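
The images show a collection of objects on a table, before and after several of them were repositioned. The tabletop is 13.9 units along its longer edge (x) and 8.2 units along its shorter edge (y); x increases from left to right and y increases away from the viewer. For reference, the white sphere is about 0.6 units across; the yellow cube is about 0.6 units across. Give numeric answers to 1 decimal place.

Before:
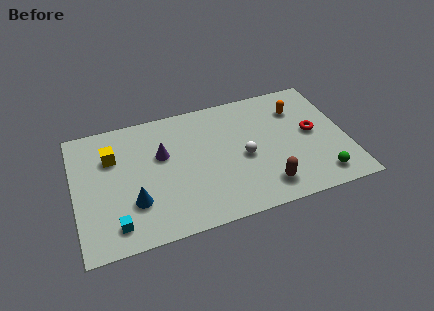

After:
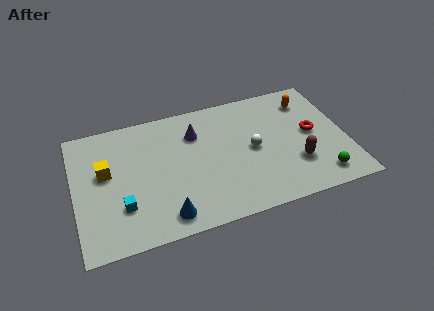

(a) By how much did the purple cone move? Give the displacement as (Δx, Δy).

(1.8, 0.9)

The purple cone started near (4.5, 5.1) and ended near (6.3, 6.0).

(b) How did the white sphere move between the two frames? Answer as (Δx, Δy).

(0.5, 0.4)

From the two frames, the white sphere sits at roughly (8.6, 3.7) before and (9.1, 4.1) after.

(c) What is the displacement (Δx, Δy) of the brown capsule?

(1.7, 1.0)

The brown capsule was at about (9.5, 1.5) and moved to about (11.2, 2.5).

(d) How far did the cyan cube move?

1.1

From (1.9, 1.4) to (2.3, 2.4), the cyan cube covered √(0.4² + 1.0²) ≈ 1.1 units.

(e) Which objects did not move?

the red torus and the green sphere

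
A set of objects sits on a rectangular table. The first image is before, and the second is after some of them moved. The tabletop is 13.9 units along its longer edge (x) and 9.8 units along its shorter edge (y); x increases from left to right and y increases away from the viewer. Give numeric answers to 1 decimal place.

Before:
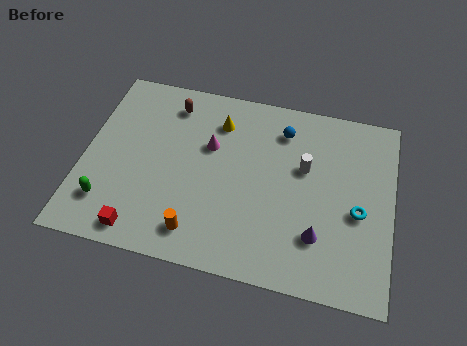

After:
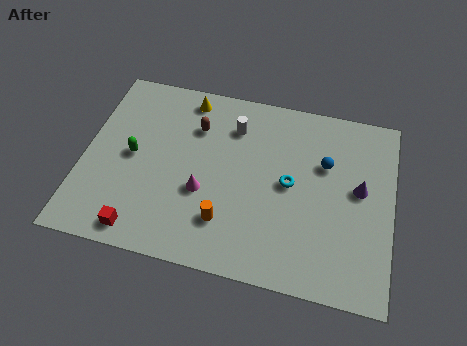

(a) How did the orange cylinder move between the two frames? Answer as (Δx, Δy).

(1.2, 0.8)

The orange cylinder was at about (5.4, 1.6) and moved to about (6.6, 2.4).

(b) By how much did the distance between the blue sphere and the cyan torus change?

-3.0

Before: roughly 5.1 units apart; after: 2.1. That's 3.0 units closer together.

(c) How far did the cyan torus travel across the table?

3.2

The cyan torus moved from about (12.4, 4.2) to (9.3, 5.0), a distance of √(3.1² + 0.8²) ≈ 3.2.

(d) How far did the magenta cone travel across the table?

2.5

The magenta cone moved from about (5.6, 6.2) to (5.5, 3.7), a distance of √(0.1² + 2.5²) ≈ 2.5.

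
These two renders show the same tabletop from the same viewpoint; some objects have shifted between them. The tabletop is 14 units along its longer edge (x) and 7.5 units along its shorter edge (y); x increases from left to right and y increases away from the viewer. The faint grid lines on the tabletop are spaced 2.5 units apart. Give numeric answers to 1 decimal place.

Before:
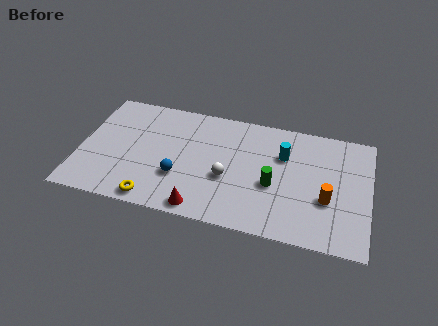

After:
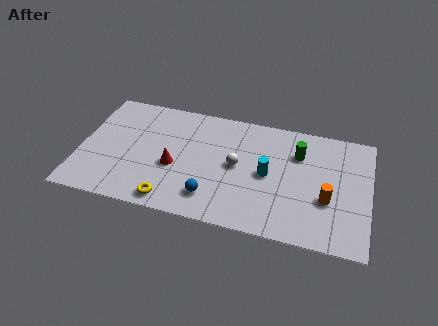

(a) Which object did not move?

the orange cylinder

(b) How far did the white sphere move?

1.0

From (7.2, 3.0) to (7.6, 3.9), the white sphere covered √(0.4² + 0.9²) ≈ 1.0 units.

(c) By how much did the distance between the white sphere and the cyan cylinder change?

-1.8

They were about 3.3 units apart before and 1.5 after — 1.8 units closer together.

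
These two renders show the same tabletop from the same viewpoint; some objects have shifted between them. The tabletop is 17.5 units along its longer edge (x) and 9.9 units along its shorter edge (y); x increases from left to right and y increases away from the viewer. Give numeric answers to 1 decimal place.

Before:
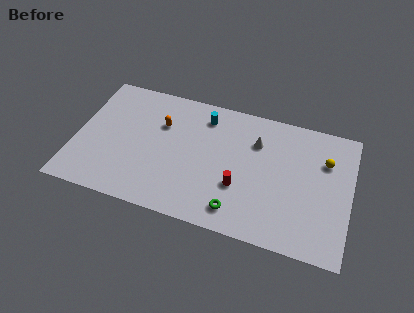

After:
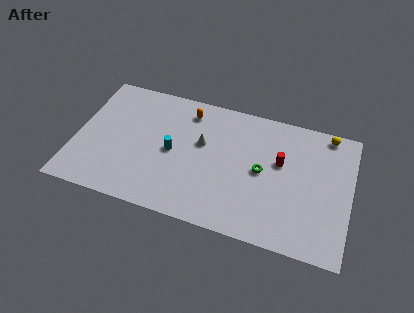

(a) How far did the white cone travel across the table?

3.6

The white cone moved from about (11.4, 7.1) to (8.0, 6.0), a distance of √(3.4² + 1.1²) ≈ 3.6.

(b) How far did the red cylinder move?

3.5

The red cylinder was near (10.6, 3.4) before and (13.0, 6.0) after, so it travelled √(2.4² + 2.6²) ≈ 3.5 units.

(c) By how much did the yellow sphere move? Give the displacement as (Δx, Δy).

(0.0, 2.1)

The yellow sphere was at about (15.8, 6.9) and moved to about (15.8, 9.0).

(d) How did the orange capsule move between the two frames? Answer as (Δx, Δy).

(1.6, 1.5)

The orange capsule started near (5.3, 6.7) and ended near (6.9, 8.2).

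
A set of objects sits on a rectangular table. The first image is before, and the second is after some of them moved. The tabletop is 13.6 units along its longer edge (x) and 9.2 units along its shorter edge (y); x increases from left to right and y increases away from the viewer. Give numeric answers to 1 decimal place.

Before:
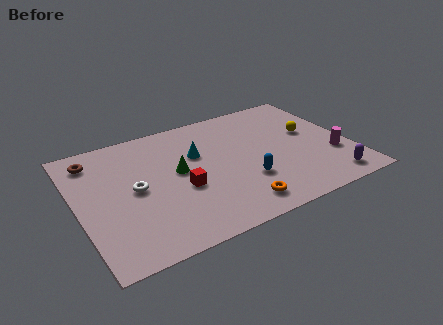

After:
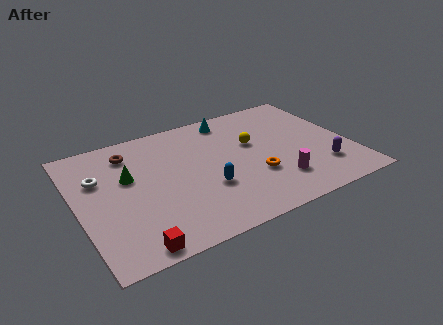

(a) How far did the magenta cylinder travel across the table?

3.1

From (12.6, 3.0) to (9.6, 2.2), the magenta cylinder covered √(3.0² + 0.8²) ≈ 3.1 units.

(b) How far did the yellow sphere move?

2.9

From (11.8, 5.3) to (8.9, 5.6), the yellow sphere covered √(2.9² + 0.3²) ≈ 2.9 units.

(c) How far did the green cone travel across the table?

2.5

The green cone moved from about (5.0, 5.0) to (2.6, 5.6), a distance of √(2.4² + 0.6²) ≈ 2.5.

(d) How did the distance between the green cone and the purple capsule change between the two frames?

+1.8

Before: roughly 8.1 units apart; after: 9.9. That's 1.8 units further apart.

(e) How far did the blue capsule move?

1.9

The blue capsule was near (8.1, 2.9) before and (6.2, 3.2) after, so it travelled √(1.9² + 0.3²) ≈ 1.9 units.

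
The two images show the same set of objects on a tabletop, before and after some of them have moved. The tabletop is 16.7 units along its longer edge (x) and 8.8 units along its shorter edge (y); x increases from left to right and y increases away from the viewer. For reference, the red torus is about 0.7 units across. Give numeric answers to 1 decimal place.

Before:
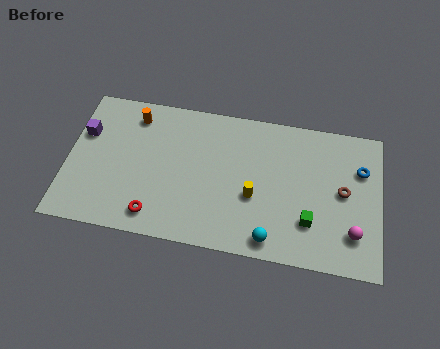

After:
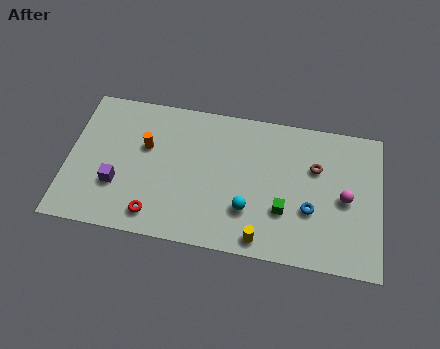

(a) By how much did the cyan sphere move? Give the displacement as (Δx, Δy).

(-1.3, 1.5)

From the two frames, the cyan sphere sits at roughly (11.0, 1.1) before and (9.7, 2.6) after.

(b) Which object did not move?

the red torus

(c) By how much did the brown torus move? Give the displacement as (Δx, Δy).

(-1.5, 1.2)

The brown torus started near (14.7, 4.6) and ended near (13.2, 5.8).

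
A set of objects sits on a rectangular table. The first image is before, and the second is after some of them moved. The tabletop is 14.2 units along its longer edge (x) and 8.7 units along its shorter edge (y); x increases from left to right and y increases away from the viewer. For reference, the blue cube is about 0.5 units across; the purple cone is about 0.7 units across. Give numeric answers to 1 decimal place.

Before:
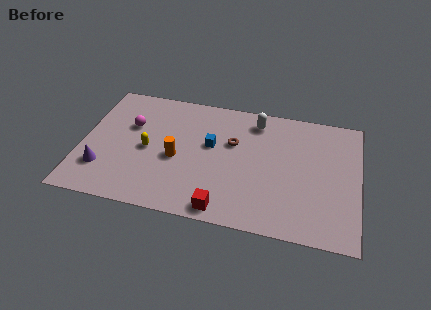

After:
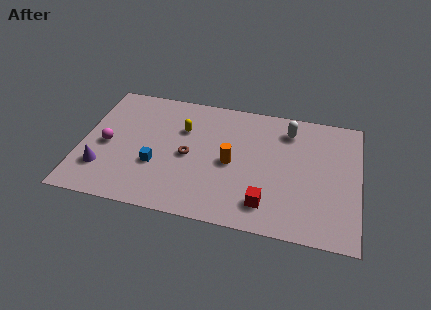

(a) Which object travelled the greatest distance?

the blue cube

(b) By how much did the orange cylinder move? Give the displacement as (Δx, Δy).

(2.8, 0.3)

The orange cylinder started near (4.9, 3.8) and ended near (7.7, 4.1).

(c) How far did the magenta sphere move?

1.9

From (2.4, 5.6) to (1.3, 4.0), the magenta sphere covered √(1.1² + 1.6²) ≈ 1.9 units.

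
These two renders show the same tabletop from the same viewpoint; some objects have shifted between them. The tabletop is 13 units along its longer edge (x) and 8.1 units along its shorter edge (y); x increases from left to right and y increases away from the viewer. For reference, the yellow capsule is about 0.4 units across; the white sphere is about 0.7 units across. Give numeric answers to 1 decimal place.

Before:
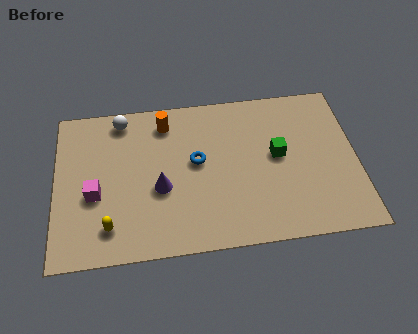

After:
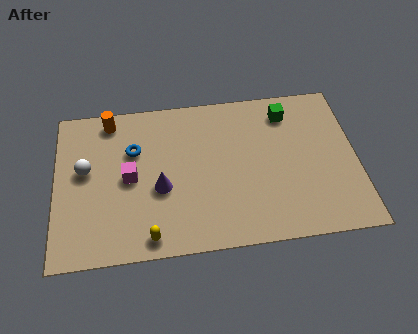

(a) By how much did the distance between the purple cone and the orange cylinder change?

+0.9

The distance was about 3.4 in the first image and 4.3 in the second, so they moved 0.9 units further apart.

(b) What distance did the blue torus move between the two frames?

2.8

From (6.1, 4.5) to (3.4, 5.4), the blue torus covered √(2.7² + 0.9²) ≈ 2.8 units.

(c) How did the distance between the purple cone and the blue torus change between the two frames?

+0.4

They were about 2.0 units apart before and 2.4 after — 0.4 units further apart.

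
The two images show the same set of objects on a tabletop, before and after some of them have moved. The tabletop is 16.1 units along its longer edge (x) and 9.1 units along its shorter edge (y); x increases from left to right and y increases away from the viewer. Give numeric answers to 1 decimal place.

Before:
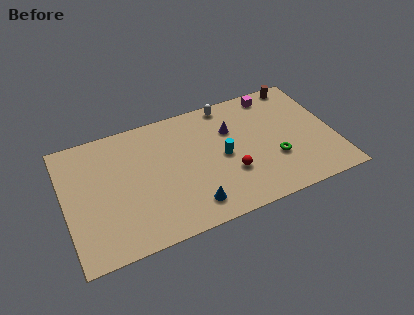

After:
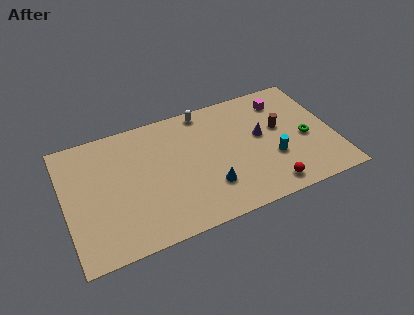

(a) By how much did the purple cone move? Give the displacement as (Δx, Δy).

(1.7, -1.1)

From the two frames, the purple cone sits at roughly (10.1, 6.2) before and (11.8, 5.1) after.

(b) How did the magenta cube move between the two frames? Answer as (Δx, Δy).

(0.5, -0.7)

From the two frames, the magenta cube sits at roughly (12.9, 8.0) before and (13.4, 7.3) after.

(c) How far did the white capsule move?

1.4

The white capsule was near (10.1, 8.2) before and (8.7, 8.2) after, so it travelled √(1.4² + 0.0²) ≈ 1.4 units.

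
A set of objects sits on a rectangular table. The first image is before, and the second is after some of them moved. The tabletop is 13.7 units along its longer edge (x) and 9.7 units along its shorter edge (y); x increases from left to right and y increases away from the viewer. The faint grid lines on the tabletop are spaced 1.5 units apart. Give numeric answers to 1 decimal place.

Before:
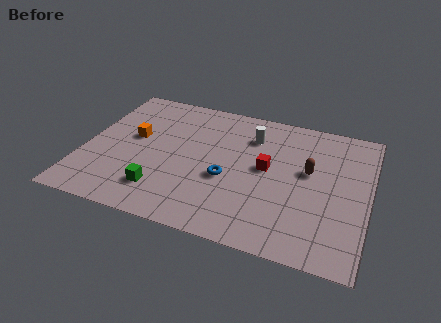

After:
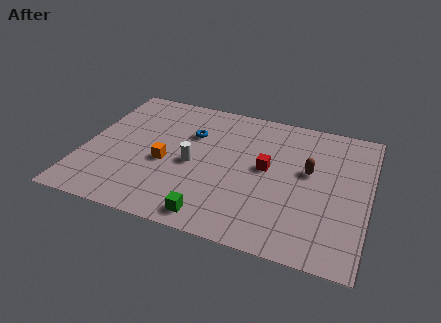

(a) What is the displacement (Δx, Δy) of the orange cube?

(1.7, -1.4)

The orange cube started near (2.3, 5.5) and ended near (4.0, 4.1).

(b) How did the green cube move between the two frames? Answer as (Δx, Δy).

(2.6, -1.0)

From the two frames, the green cube sits at roughly (4.0, 2.1) before and (6.6, 1.1) after.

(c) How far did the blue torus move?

3.4

The blue torus was near (7.0, 3.9) before and (5.0, 6.6) after, so it travelled √(2.0² + 2.7²) ≈ 3.4 units.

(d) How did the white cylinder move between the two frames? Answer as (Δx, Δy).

(-2.6, -2.9)

The white cylinder started near (7.9, 7.3) and ended near (5.3, 4.4).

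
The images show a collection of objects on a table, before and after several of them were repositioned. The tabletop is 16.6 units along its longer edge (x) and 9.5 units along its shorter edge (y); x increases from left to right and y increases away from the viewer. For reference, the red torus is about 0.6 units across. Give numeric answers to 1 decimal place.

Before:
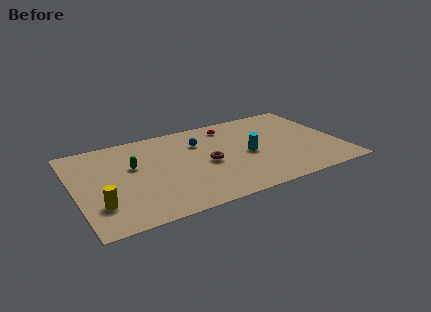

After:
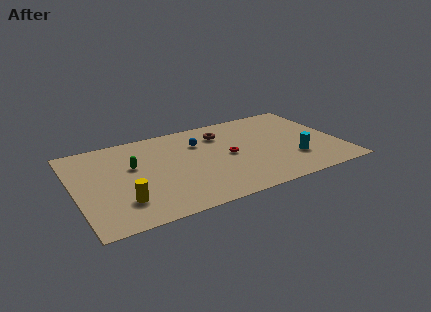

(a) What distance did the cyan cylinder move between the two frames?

3.1

The cyan cylinder was near (10.8, 4.4) before and (13.5, 2.8) after, so it travelled √(2.7² + 1.6²) ≈ 3.1 units.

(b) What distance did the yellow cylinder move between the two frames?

1.4

The yellow cylinder was near (1.3, 2.6) before and (2.7, 2.4) after, so it travelled √(1.4² + 0.2²) ≈ 1.4 units.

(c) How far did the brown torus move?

3.2

From (8.2, 4.4) to (9.5, 7.3), the brown torus covered √(1.3² + 2.9²) ≈ 3.2 units.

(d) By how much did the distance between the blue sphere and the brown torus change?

-0.8

They were about 2.4 units apart before and 1.6 after — 0.8 units closer together.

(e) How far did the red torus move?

3.3

The red torus moved from about (10.1, 8.0) to (9.6, 4.7), a distance of √(0.5² + 3.3²) ≈ 3.3.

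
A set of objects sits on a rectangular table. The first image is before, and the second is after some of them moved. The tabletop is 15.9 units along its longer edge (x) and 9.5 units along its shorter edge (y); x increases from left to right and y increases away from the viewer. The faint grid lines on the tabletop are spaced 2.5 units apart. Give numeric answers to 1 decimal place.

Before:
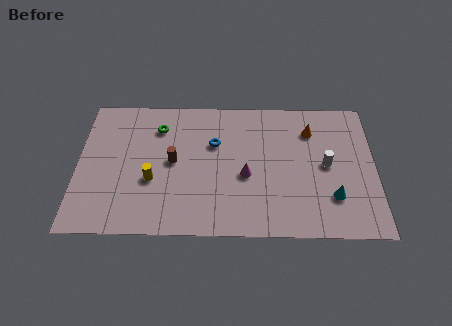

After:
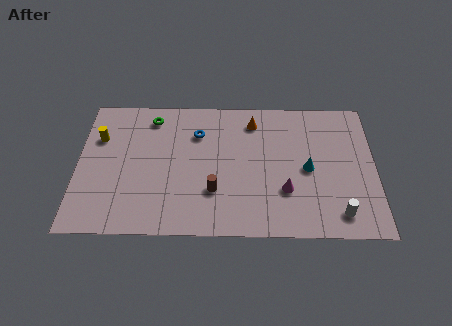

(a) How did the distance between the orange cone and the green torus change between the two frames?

-2.7

Before: roughly 8.2 units apart; after: 5.5. That's 2.7 units closer together.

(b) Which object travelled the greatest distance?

the yellow cylinder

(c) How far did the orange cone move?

3.2

The orange cone was near (12.5, 7.2) before and (9.4, 7.8) after, so it travelled √(3.1² + 0.6²) ≈ 3.2 units.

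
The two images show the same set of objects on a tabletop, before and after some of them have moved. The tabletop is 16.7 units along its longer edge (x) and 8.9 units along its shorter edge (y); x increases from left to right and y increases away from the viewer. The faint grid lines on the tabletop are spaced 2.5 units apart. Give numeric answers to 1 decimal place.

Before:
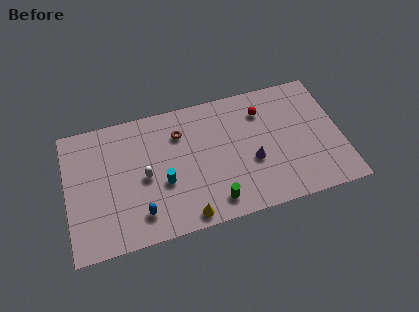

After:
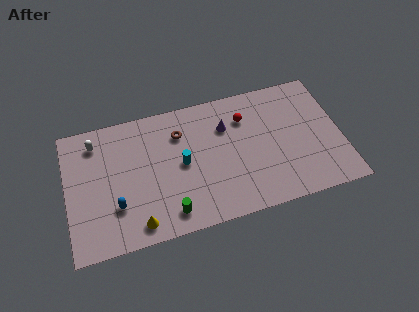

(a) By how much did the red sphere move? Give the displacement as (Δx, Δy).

(-1.1, -0.2)

The red sphere was at about (12.1, 6.8) and moved to about (11.0, 6.6).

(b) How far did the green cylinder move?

2.7

The green cylinder moved from about (8.7, 1.4) to (6.0, 1.4), a distance of √(2.7² + 0.0²) ≈ 2.7.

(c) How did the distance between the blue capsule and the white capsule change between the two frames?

+2.3

Before: roughly 2.4 units apart; after: 4.7. That's 2.3 units further apart.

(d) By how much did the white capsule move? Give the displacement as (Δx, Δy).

(-2.8, 3.1)

From the two frames, the white capsule sits at roughly (4.7, 4.2) before and (1.9, 7.3) after.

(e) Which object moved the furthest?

the white capsule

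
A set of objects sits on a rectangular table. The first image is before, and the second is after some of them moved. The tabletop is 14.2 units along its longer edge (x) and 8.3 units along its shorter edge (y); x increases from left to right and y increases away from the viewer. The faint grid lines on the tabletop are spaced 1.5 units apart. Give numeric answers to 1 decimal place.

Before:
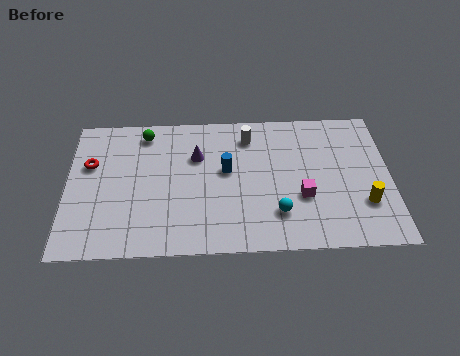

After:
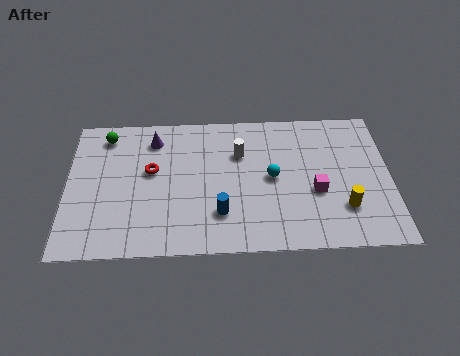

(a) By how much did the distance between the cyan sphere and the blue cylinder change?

-0.4

Before: roughly 3.4 units apart; after: 3.0. That's 0.4 units closer together.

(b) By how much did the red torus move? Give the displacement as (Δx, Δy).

(2.7, -0.5)

The red torus was at about (1.0, 5.3) and moved to about (3.7, 4.8).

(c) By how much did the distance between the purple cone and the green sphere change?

-0.6

They were about 2.7 units apart before and 2.1 after — 0.6 units closer together.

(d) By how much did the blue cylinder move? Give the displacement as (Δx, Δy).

(-0.3, -2.5)

The blue cylinder started near (7.0, 4.7) and ended near (6.7, 2.2).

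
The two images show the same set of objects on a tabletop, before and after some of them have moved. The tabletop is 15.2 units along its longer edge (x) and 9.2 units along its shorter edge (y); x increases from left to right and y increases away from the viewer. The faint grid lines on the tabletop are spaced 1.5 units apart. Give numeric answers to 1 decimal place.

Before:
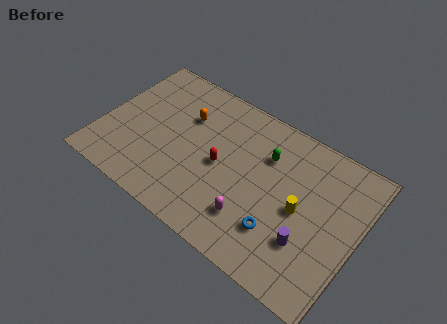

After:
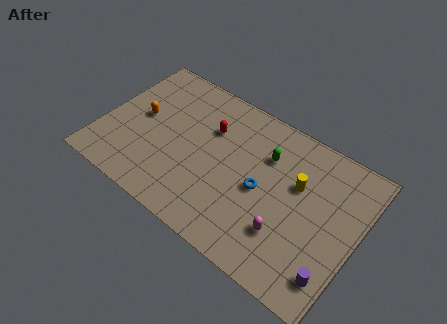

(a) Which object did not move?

the green capsule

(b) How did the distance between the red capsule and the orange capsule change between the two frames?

+1.1

The distance was about 3.1 in the first image and 4.2 in the second, so they moved 1.1 units further apart.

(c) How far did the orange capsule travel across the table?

2.9

The orange capsule was near (4.6, 6.3) before and (2.1, 4.9) after, so it travelled √(2.5² + 1.4²) ≈ 2.9 units.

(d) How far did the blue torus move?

2.3

The blue torus moved from about (11.0, 2.5) to (9.6, 4.3), a distance of √(1.4² + 1.8²) ≈ 2.3.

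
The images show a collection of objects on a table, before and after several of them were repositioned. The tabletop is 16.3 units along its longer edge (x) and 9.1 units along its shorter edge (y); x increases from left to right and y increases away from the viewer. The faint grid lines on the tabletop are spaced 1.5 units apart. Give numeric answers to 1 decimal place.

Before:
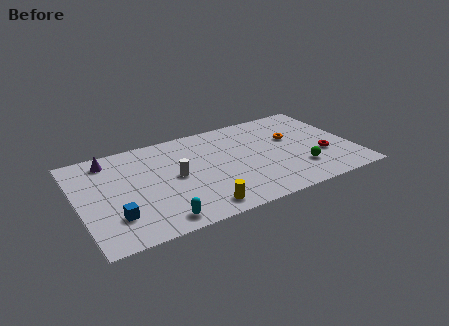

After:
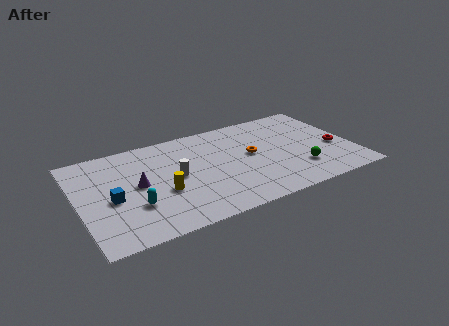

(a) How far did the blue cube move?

1.6

The blue cube was near (1.9, 2.4) before and (1.9, 4.0) after, so it travelled √(0.0² + 1.6²) ≈ 1.6 units.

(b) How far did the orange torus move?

2.7

From (12.9, 5.6) to (10.3, 4.9), the orange torus covered √(2.6² + 0.7²) ≈ 2.7 units.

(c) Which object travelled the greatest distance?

the purple cone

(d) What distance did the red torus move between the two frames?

1.0

The red torus moved from about (14.4, 3.2) to (15.3, 3.7), a distance of √(0.9² + 0.5²) ≈ 1.0.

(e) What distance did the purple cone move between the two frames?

3.3

The purple cone moved from about (2.1, 7.7) to (3.5, 4.7), a distance of √(1.4² + 3.0²) ≈ 3.3.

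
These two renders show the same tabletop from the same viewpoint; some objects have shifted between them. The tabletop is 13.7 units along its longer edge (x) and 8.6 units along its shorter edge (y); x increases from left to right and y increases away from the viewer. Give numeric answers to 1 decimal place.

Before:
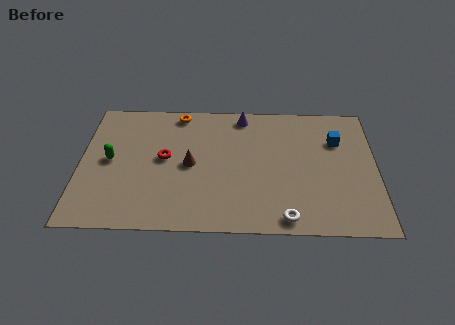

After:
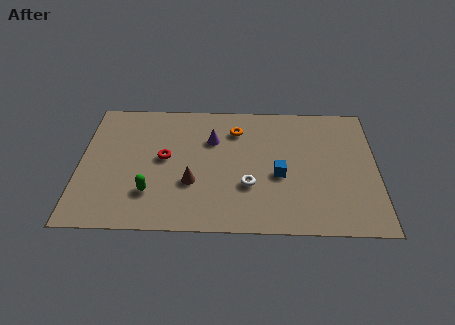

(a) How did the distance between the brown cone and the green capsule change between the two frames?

-1.7

The distance was about 3.7 in the first image and 2.0 in the second, so they moved 1.7 units closer together.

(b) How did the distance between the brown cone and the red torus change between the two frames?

+0.8

The distance was about 1.3 in the first image and 2.1 in the second, so they moved 0.8 units further apart.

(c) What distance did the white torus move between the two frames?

2.6

From (9.5, 0.9) to (7.8, 2.9), the white torus covered √(1.7² + 2.0²) ≈ 2.6 units.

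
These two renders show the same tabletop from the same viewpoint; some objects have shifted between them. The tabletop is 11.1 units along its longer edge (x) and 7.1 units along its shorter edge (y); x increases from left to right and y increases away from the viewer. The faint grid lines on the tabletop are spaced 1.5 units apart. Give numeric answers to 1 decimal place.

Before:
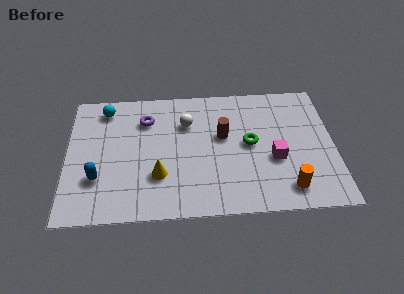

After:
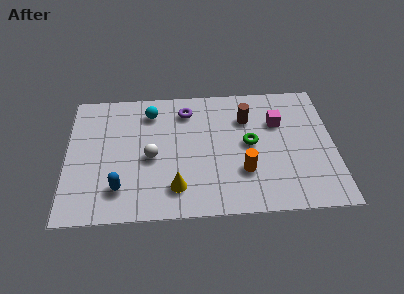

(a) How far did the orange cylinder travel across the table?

2.1

The orange cylinder moved from about (9.1, 1.2) to (7.3, 2.2), a distance of √(1.8² + 1.0²) ≈ 2.1.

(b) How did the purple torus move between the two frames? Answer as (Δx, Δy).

(1.7, 0.4)

The purple torus started near (3.3, 5.3) and ended near (5.0, 5.7).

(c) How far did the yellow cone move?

1.0

The yellow cone was near (3.8, 2.2) before and (4.5, 1.5) after, so it travelled √(0.7² + 0.7²) ≈ 1.0 units.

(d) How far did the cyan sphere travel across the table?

1.9

From (1.6, 6.0) to (3.5, 5.7), the cyan sphere covered √(1.9² + 0.3²) ≈ 1.9 units.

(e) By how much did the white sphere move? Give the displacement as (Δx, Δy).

(-1.5, -1.8)

The white sphere was at about (5.0, 5.0) and moved to about (3.5, 3.2).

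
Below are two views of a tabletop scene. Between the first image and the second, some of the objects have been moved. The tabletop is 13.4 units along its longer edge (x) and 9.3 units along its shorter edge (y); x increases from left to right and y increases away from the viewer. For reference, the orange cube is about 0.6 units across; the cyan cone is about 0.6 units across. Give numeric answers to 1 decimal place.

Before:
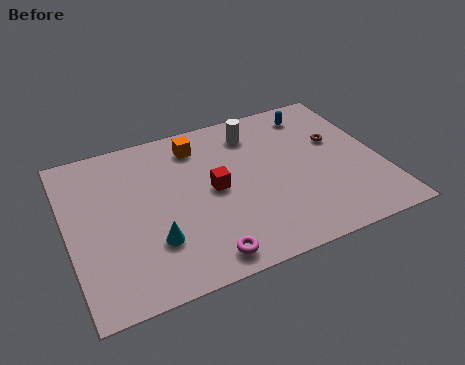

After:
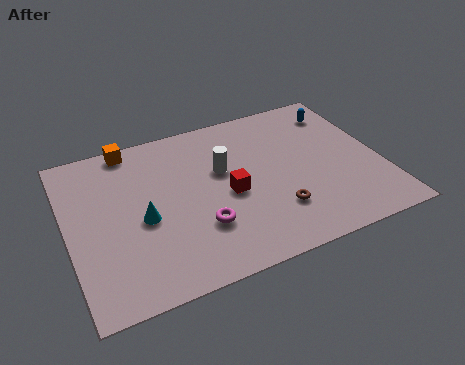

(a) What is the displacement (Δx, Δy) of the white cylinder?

(-1.6, -1.8)

The white cylinder was at about (8.3, 7.5) and moved to about (6.7, 5.7).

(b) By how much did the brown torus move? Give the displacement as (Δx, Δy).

(-3.1, -3.2)

The brown torus was at about (11.7, 5.7) and moved to about (8.6, 2.5).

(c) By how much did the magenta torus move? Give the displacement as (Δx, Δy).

(0.1, 1.7)

The magenta torus started near (5.3, 1.1) and ended near (5.4, 2.8).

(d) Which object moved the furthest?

the brown torus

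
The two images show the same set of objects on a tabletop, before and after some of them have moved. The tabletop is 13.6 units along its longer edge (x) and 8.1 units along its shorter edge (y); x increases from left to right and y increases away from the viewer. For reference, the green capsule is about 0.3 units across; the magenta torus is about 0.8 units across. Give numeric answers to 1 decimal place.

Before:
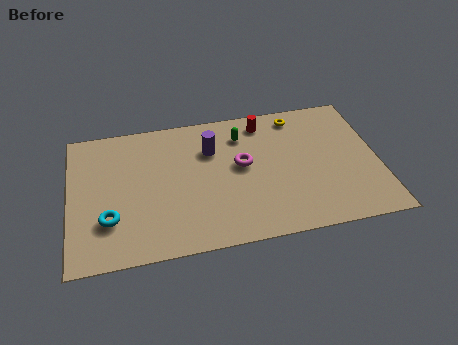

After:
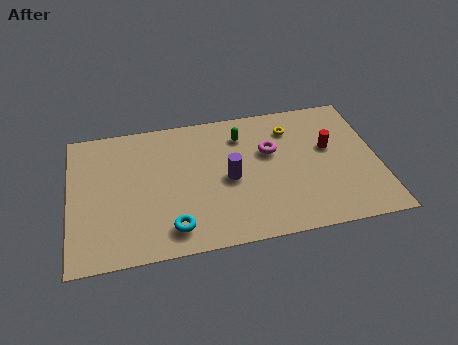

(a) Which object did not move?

the green capsule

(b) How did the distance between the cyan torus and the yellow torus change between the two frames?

-2.3

The distance was about 9.7 in the first image and 7.4 in the second, so they moved 2.3 units closer together.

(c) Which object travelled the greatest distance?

the red cylinder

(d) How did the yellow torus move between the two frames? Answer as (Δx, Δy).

(-0.3, -0.7)

The yellow torus was at about (10.2, 7.0) and moved to about (9.9, 6.3).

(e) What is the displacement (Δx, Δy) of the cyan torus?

(2.7, -1.0)

From the two frames, the cyan torus sits at roughly (1.7, 2.4) before and (4.4, 1.4) after.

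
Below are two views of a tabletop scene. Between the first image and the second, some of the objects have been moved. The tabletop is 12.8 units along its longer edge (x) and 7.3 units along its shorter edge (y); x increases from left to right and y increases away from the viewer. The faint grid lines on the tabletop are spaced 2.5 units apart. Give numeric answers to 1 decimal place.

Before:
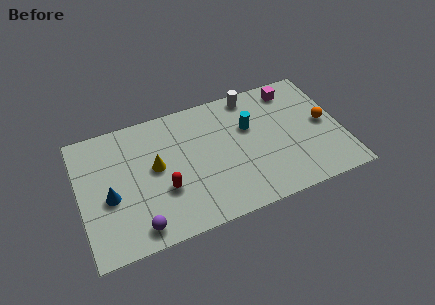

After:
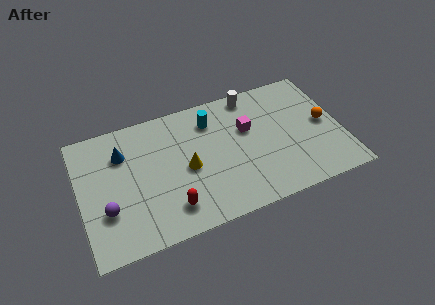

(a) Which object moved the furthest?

the magenta cube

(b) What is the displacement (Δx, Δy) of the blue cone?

(0.8, 2.2)

From the two frames, the blue cone sits at roughly (1.4, 3.1) before and (2.2, 5.3) after.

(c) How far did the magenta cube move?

2.9

The magenta cube moved from about (10.7, 6.2) to (8.3, 4.6), a distance of √(2.4² + 1.6²) ≈ 2.9.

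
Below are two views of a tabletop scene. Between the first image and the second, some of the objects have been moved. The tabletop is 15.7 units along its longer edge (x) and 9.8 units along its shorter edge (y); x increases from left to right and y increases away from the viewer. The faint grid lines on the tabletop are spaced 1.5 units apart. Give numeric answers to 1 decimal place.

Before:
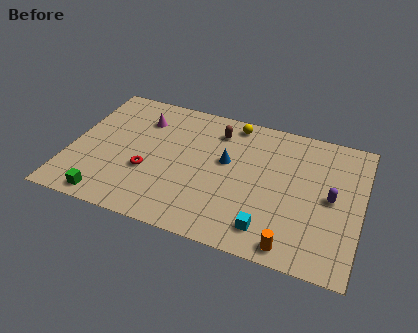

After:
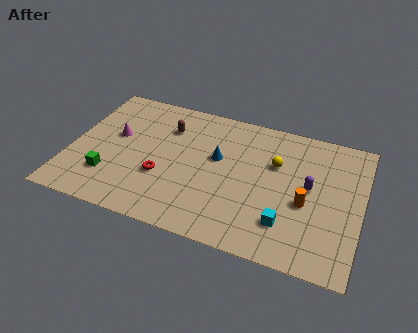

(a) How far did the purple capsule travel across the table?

1.3

The purple capsule moved from about (14.1, 4.9) to (12.9, 5.3), a distance of √(1.2² + 0.4²) ≈ 1.3.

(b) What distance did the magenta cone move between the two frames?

2.1

The magenta cone was near (3.6, 7.4) before and (2.3, 5.7) after, so it travelled √(1.3² + 1.7²) ≈ 2.1 units.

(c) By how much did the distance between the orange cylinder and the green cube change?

+0.7

They were about 9.9 units apart before and 10.6 after — 0.7 units further apart.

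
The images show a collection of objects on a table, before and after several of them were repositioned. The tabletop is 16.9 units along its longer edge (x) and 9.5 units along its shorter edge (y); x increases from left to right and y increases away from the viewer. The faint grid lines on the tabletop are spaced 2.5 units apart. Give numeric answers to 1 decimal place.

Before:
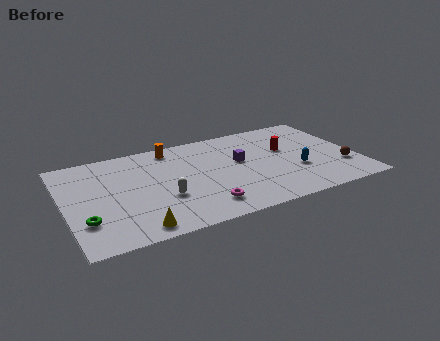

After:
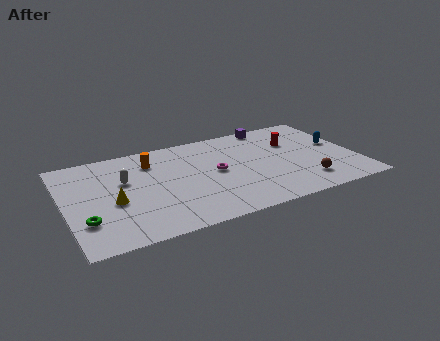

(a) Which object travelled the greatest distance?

the purple cube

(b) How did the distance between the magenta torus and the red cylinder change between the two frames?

-1.7

The distance was about 6.7 in the first image and 5.0 in the second, so they moved 1.7 units closer together.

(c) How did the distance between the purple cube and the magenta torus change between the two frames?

+0.9

The distance was about 4.5 in the first image and 5.4 in the second, so they moved 0.9 units further apart.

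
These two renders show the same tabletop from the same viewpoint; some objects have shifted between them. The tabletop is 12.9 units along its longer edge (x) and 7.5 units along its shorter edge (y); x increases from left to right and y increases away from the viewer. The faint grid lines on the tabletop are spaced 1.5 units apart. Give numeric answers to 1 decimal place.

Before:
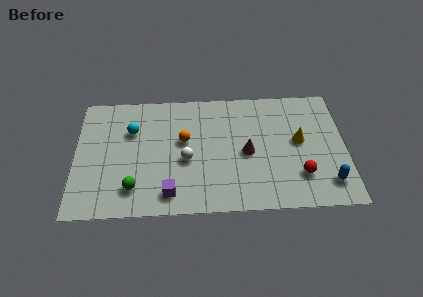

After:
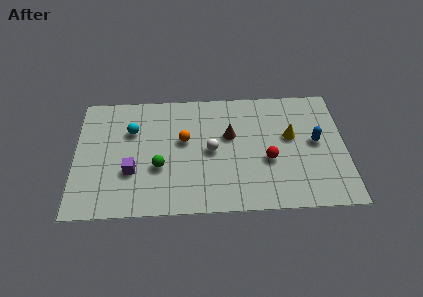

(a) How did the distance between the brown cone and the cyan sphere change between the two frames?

-1.0

The distance was about 5.7 in the first image and 4.7 in the second, so they moved 1.0 units closer together.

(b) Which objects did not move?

the cyan sphere and the orange sphere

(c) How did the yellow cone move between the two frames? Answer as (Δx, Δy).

(-0.4, 0.3)

The yellow cone started near (10.7, 4.1) and ended near (10.3, 4.4).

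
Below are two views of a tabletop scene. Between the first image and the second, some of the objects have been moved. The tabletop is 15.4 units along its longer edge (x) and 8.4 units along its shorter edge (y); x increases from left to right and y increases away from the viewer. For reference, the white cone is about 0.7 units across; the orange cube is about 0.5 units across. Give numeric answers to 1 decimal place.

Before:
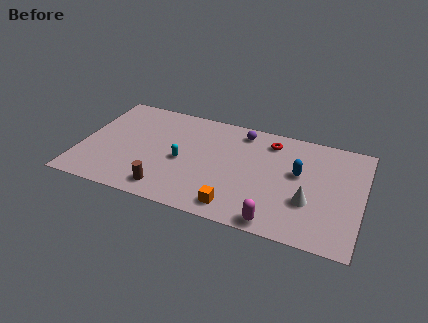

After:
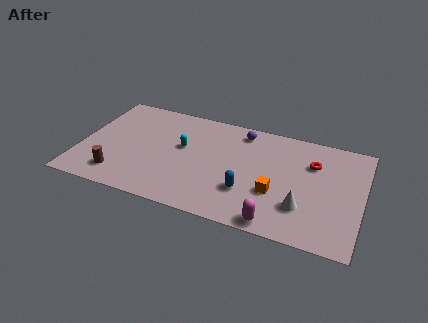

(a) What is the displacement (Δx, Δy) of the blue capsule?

(-2.6, -2.3)

The blue capsule was at about (11.9, 4.9) and moved to about (9.3, 2.6).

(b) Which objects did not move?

the purple sphere and the magenta capsule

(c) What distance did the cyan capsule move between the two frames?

1.1

From (5.6, 3.8) to (5.5, 4.9), the cyan capsule covered √(0.1² + 1.1²) ≈ 1.1 units.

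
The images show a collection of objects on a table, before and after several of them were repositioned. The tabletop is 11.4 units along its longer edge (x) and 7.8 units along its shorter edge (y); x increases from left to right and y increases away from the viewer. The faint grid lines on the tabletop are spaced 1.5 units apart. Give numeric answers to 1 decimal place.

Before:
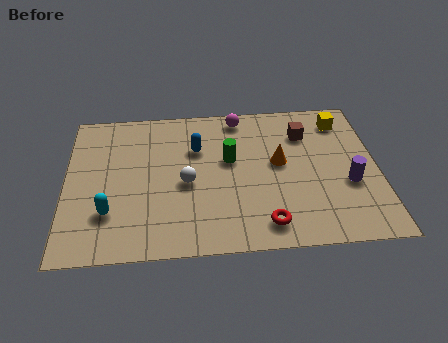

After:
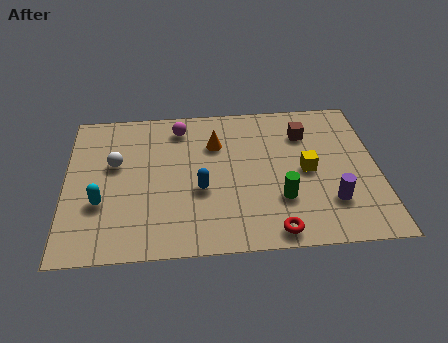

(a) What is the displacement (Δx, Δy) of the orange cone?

(-2.3, 1.2)

The orange cone was at about (7.8, 4.3) and moved to about (5.5, 5.5).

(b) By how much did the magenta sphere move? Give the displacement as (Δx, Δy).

(-2.2, -0.4)

The magenta sphere started near (6.4, 6.9) and ended near (4.2, 6.5).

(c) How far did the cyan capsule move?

0.6

The cyan capsule moved from about (1.6, 2.2) to (1.3, 2.7), a distance of √(0.3² + 0.5²) ≈ 0.6.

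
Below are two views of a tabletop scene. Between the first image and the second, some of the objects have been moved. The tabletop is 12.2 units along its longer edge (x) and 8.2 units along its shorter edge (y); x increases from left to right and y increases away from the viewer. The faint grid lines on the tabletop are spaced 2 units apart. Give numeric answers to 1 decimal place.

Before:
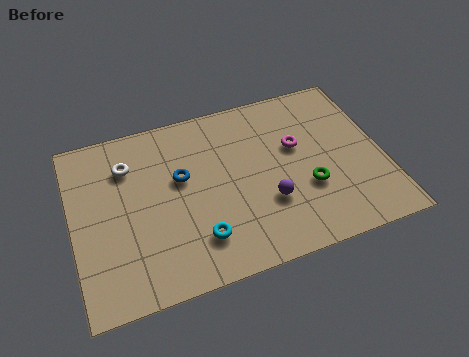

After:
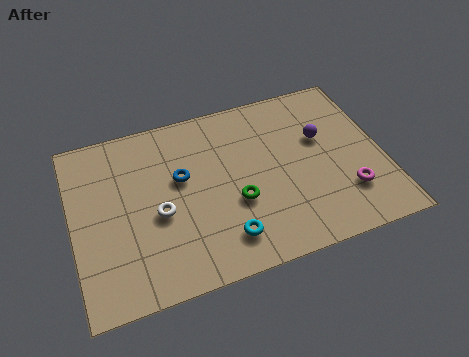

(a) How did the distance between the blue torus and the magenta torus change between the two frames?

+2.3

The distance was about 4.6 in the first image and 6.9 in the second, so they moved 2.3 units further apart.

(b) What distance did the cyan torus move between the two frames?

1.0

The cyan torus moved from about (4.7, 1.9) to (5.7, 1.6), a distance of √(1.0² + 0.3²) ≈ 1.0.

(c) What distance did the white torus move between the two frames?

2.8

The white torus was near (2.3, 6.1) before and (3.3, 3.5) after, so it travelled √(1.0² + 2.6²) ≈ 2.8 units.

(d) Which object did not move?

the blue torus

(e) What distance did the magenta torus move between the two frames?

3.3

The magenta torus moved from about (8.9, 5.0) to (10.6, 2.2), a distance of √(1.7² + 2.8²) ≈ 3.3.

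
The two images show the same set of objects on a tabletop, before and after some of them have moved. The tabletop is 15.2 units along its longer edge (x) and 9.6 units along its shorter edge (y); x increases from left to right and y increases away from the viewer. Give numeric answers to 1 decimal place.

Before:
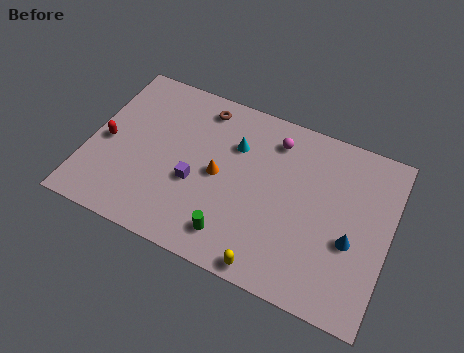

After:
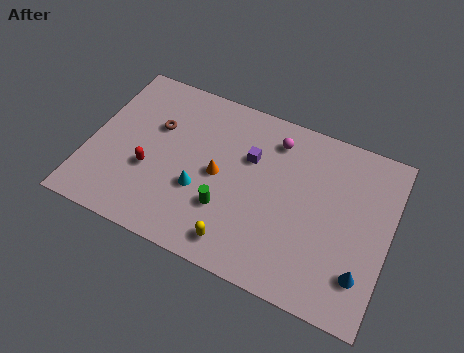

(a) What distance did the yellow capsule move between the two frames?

1.8

The yellow capsule moved from about (9.7, 0.8) to (8.0, 1.4), a distance of √(1.7² + 0.6²) ≈ 1.8.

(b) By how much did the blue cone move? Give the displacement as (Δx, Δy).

(0.7, -1.5)

The blue cone was at about (13.4, 3.8) and moved to about (14.1, 2.3).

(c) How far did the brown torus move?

2.9

From (5.3, 8.2) to (3.2, 6.2), the brown torus covered √(2.1² + 2.0²) ≈ 2.9 units.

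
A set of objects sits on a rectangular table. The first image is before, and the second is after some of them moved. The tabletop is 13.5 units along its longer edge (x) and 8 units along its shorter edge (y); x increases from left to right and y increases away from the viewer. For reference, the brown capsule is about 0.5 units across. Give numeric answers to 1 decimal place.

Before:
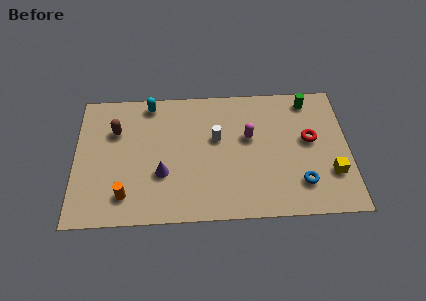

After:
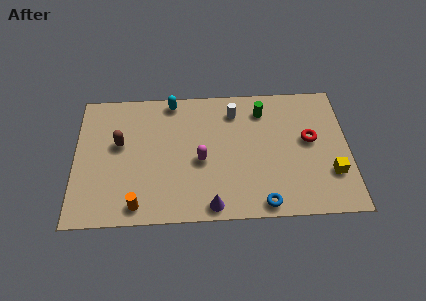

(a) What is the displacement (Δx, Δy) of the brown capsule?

(0.2, -0.8)

From the two frames, the brown capsule sits at roughly (2.0, 5.5) before and (2.2, 4.7) after.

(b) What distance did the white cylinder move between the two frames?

1.8

The white cylinder moved from about (7.0, 4.8) to (7.9, 6.4), a distance of √(0.9² + 1.6²) ≈ 1.8.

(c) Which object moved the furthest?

the purple cone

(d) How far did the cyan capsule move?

1.1

The cyan capsule moved from about (3.7, 7.1) to (4.8, 7.2), a distance of √(1.1² + 0.1²) ≈ 1.1.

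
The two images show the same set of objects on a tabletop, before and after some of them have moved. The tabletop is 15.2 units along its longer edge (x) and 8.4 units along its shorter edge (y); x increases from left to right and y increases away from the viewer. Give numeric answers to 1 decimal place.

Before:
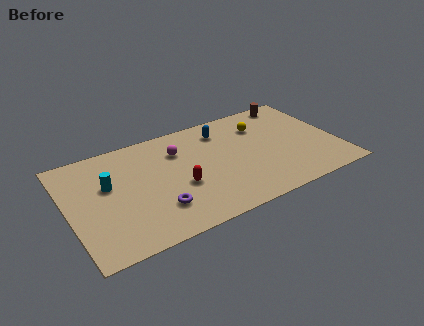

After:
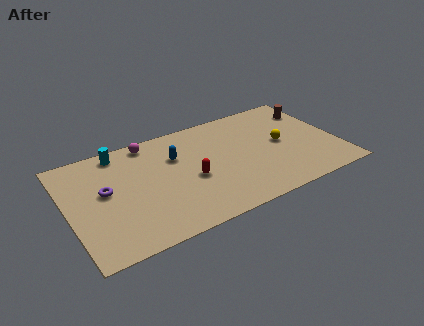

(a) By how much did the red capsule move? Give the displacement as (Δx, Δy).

(0.7, 0.3)

The red capsule started near (6.1, 3.3) and ended near (6.8, 3.6).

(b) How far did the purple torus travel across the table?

3.6

From (4.7, 2.2) to (2.1, 4.7), the purple torus covered √(2.6² + 2.5²) ≈ 3.6 units.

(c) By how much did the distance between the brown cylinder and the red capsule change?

-0.3

The distance was about 8.3 in the first image and 8.0 in the second, so they moved 0.3 units closer together.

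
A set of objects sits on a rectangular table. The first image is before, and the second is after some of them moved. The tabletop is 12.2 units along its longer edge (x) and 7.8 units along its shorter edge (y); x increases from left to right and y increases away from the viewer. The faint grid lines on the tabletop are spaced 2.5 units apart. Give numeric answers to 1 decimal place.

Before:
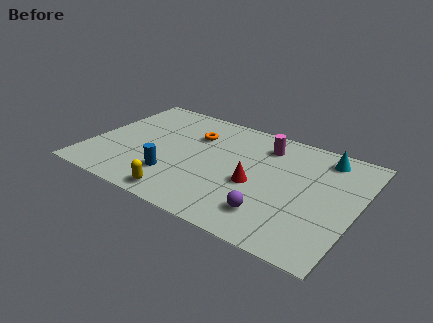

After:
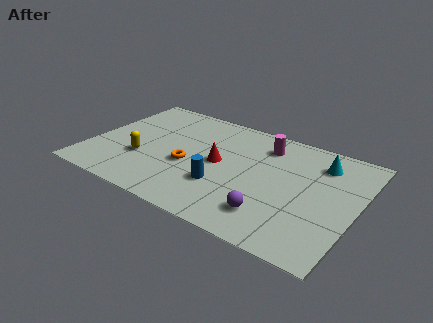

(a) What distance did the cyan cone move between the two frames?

0.5

From (10.4, 6.6) to (10.3, 6.1), the cyan cone covered √(0.1² + 0.5²) ≈ 0.5 units.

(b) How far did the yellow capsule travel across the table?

2.8

From (4.7, 0.9) to (2.5, 2.7), the yellow capsule covered √(2.2² + 1.8²) ≈ 2.8 units.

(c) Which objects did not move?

the magenta cylinder and the purple sphere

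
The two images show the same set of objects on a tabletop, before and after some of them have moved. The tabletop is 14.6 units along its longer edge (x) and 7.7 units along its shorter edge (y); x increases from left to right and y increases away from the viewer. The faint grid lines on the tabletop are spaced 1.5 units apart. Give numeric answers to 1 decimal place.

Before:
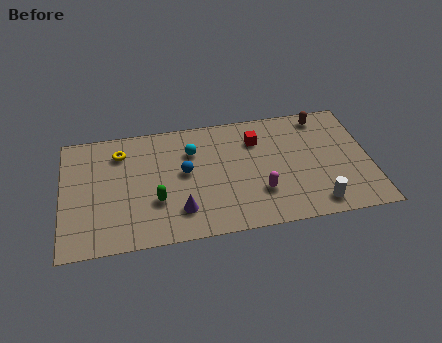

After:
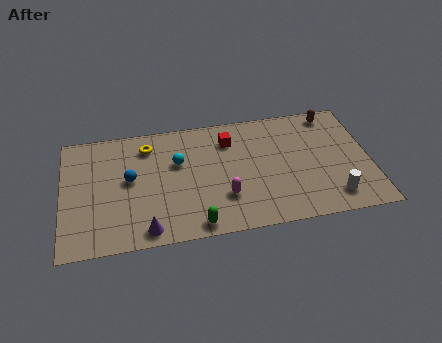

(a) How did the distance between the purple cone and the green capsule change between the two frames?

+0.9

The distance was about 1.4 in the first image and 2.3 in the second, so they moved 0.9 units further apart.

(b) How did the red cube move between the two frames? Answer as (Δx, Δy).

(-1.3, 0.2)

From the two frames, the red cube sits at roughly (9.3, 5.7) before and (8.0, 5.9) after.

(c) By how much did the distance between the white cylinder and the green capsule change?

-1.1

The distance was about 7.6 in the first image and 6.5 in the second, so they moved 1.1 units closer together.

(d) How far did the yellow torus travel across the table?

1.3

The yellow torus was near (2.8, 6.0) before and (4.1, 6.2) after, so it travelled √(1.3² + 0.2²) ≈ 1.3 units.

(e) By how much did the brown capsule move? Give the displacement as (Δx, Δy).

(0.5, 0.1)

The brown capsule was at about (12.5, 6.7) and moved to about (13.0, 6.8).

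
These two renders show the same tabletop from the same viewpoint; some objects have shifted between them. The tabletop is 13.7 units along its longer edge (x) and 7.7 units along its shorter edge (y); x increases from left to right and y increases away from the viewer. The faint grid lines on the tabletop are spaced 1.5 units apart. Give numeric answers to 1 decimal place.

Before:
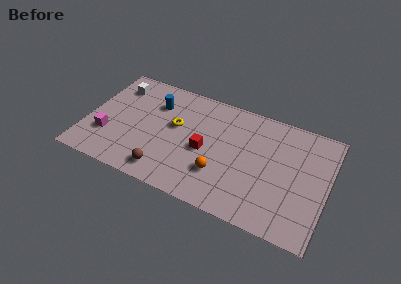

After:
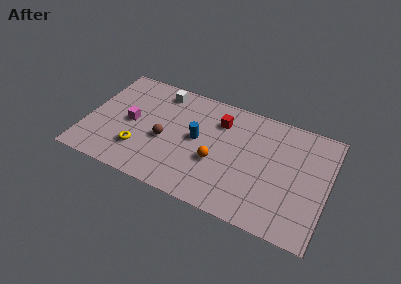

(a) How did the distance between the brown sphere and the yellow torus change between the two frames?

-1.5

They were about 3.3 units apart before and 1.8 after — 1.5 units closer together.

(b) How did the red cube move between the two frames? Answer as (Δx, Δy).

(0.6, 2.3)

From the two frames, the red cube sits at roughly (6.8, 3.5) before and (7.4, 5.8) after.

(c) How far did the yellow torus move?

3.0

From (5.0, 4.5) to (3.2, 2.1), the yellow torus covered √(1.8² + 2.4²) ≈ 3.0 units.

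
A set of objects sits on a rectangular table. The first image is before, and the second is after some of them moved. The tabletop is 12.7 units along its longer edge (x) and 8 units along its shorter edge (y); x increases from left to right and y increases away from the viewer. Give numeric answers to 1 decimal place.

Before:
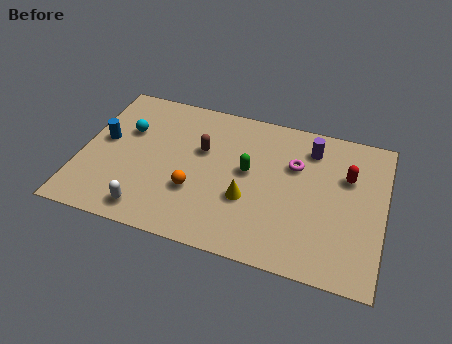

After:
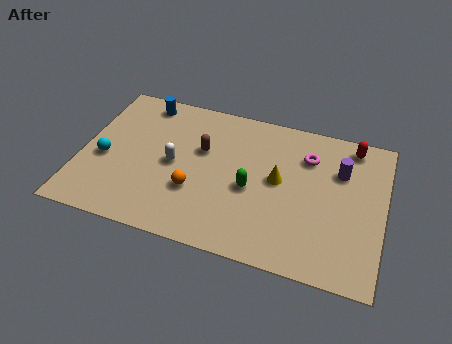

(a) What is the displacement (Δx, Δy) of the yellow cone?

(1.2, 1.4)

The yellow cone was at about (7.1, 2.9) and moved to about (8.3, 4.3).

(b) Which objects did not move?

the orange sphere and the brown capsule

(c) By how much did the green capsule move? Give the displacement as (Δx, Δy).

(0.2, -0.9)

The green capsule started near (7.0, 4.4) and ended near (7.2, 3.5).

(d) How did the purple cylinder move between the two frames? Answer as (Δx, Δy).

(1.3, -0.9)

The purple cylinder was at about (9.5, 6.4) and moved to about (10.8, 5.5).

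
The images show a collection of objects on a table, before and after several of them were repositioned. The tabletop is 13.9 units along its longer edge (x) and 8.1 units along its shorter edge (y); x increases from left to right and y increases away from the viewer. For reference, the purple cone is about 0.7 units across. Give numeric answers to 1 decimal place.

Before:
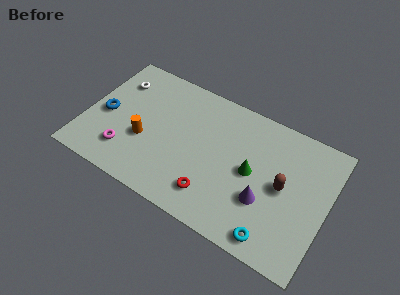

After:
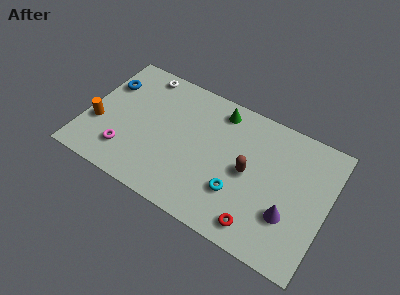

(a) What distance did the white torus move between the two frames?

1.7

From (1.4, 6.1) to (2.7, 7.2), the white torus covered √(1.3² + 1.1²) ≈ 1.7 units.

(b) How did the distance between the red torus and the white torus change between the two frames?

+2.1

They were about 7.7 units apart before and 9.8 after — 2.1 units further apart.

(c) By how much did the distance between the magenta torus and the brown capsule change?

-2.0

They were about 9.1 units apart before and 7.1 after — 2.0 units closer together.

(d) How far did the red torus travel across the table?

2.7

The red torus moved from about (7.7, 1.7) to (10.4, 1.2), a distance of √(2.7² + 0.5²) ≈ 2.7.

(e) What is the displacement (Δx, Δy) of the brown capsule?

(-2.0, -0.1)

The brown capsule was at about (11.4, 4.1) and moved to about (9.4, 4.0).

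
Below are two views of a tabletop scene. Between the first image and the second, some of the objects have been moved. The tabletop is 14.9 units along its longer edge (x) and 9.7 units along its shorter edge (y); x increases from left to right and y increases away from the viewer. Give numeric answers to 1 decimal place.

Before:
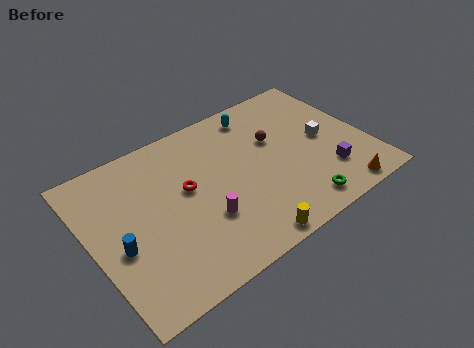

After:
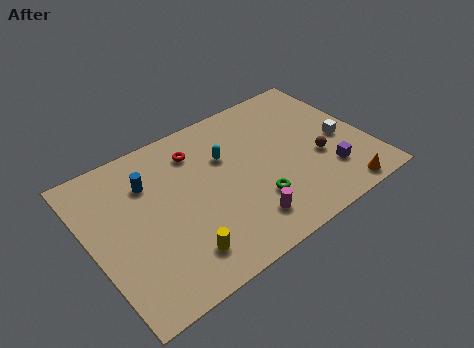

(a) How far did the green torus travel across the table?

2.6

The green torus moved from about (10.5, 1.3) to (8.4, 2.8), a distance of √(2.1² + 1.5²) ≈ 2.6.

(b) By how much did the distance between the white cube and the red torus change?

+0.6

They were about 7.5 units apart before and 8.1 after — 0.6 units further apart.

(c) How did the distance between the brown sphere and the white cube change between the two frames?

-1.3

Before: roughly 2.8 units apart; after: 1.5. That's 1.3 units closer together.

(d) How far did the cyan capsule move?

2.9

The cyan capsule moved from about (9.7, 8.3) to (7.5, 6.4), a distance of √(2.2² + 1.9²) ≈ 2.9.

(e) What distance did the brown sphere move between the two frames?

3.1

The brown sphere moved from about (10.2, 6.1) to (12.1, 3.7), a distance of √(1.9² + 2.4²) ≈ 3.1.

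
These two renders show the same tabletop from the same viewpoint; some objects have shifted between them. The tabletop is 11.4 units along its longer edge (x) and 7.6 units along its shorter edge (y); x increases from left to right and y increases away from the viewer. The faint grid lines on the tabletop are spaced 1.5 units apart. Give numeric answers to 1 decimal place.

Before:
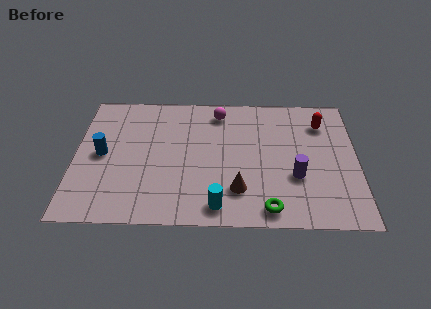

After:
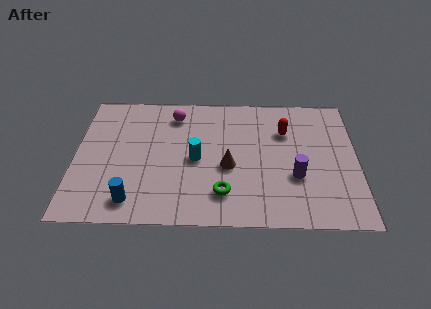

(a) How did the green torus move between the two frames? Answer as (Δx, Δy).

(-1.8, 0.8)

The green torus was at about (7.8, 0.9) and moved to about (6.0, 1.7).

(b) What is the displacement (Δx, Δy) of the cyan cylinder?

(-0.9, 2.6)

From the two frames, the cyan cylinder sits at roughly (5.8, 1.0) before and (4.9, 3.6) after.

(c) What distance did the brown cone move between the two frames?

1.4

From (6.6, 1.9) to (6.2, 3.2), the brown cone covered √(0.4² + 1.3²) ≈ 1.4 units.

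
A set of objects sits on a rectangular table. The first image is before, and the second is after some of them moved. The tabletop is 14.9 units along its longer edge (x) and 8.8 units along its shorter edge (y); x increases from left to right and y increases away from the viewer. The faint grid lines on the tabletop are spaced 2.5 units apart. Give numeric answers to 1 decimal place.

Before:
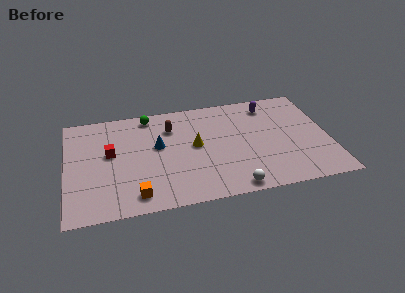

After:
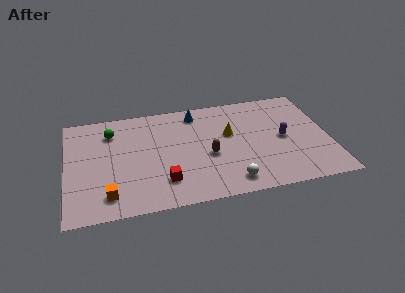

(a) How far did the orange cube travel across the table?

1.5

From (3.8, 1.3) to (2.3, 1.6), the orange cube covered √(1.5² + 0.3²) ≈ 1.5 units.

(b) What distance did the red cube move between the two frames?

4.1

From (2.5, 5.0) to (5.4, 2.1), the red cube covered √(2.9² + 2.9²) ≈ 4.1 units.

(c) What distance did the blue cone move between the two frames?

3.3

The blue cone was near (5.2, 5.1) before and (7.5, 7.5) after, so it travelled √(2.3² + 2.4²) ≈ 3.3 units.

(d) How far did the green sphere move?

2.4

From (4.8, 7.8) to (2.6, 6.8), the green sphere covered √(2.2² + 1.0²) ≈ 2.4 units.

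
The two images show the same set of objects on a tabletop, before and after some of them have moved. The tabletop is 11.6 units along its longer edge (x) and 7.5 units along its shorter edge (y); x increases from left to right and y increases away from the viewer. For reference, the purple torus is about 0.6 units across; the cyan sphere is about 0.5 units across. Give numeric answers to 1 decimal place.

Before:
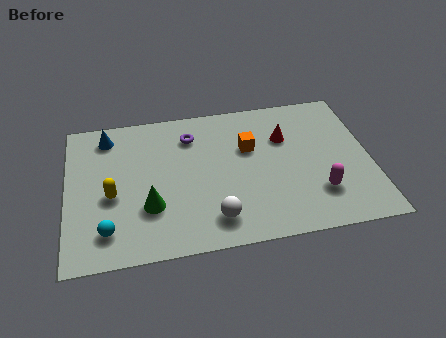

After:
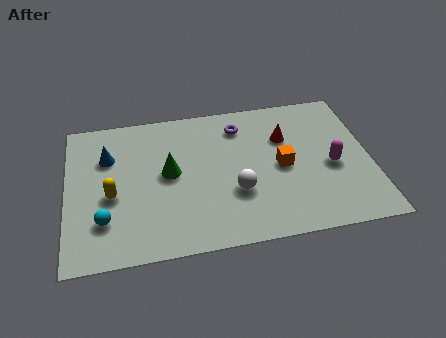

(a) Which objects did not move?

the red cone and the yellow capsule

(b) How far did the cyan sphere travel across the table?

0.5

From (1.5, 1.5) to (1.4, 2.0), the cyan sphere covered √(0.1² + 0.5²) ≈ 0.5 units.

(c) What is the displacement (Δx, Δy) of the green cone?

(0.8, 1.6)

From the two frames, the green cone sits at roughly (3.1, 2.4) before and (3.9, 4.0) after.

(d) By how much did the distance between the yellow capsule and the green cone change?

+0.7

They were about 1.6 units apart before and 2.3 after — 0.7 units further apart.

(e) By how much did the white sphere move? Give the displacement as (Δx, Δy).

(0.9, 1.2)

From the two frames, the white sphere sits at roughly (5.5, 1.4) before and (6.4, 2.6) after.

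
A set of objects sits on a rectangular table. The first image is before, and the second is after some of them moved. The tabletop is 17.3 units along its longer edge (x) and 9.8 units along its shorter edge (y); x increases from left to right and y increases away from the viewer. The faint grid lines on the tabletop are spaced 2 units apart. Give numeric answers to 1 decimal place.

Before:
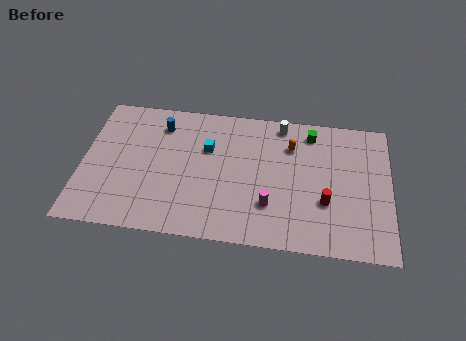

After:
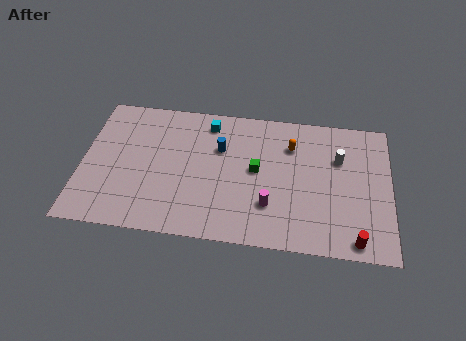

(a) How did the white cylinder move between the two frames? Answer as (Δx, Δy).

(3.3, -2.1)

The white cylinder started near (11.1, 8.7) and ended near (14.4, 6.6).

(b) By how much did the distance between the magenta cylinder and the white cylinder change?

-0.5

Before: roughly 5.9 units apart; after: 5.4. That's 0.5 units closer together.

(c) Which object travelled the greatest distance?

the green cube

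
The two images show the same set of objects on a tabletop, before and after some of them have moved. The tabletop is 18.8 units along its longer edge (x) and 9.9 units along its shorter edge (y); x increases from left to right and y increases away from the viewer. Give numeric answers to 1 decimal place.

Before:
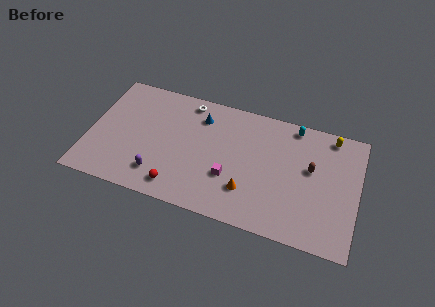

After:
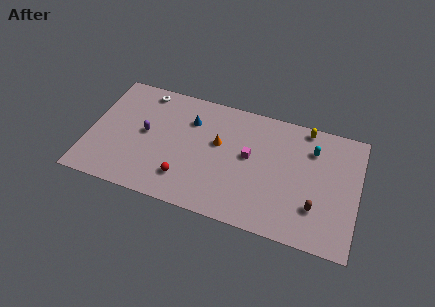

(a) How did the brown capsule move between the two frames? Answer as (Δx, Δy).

(0.5, -3.0)

The brown capsule was at about (15.5, 5.8) and moved to about (16.0, 2.8).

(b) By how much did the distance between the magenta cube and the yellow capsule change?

-3.5

The distance was about 8.6 in the first image and 5.1 in the second, so they moved 3.5 units closer together.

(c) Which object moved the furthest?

the orange cone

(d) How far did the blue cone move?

0.9

The blue cone moved from about (7.6, 7.7) to (6.9, 7.2), a distance of √(0.7² + 0.5²) ≈ 0.9.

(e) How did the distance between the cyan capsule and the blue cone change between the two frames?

+2.0

They were about 6.6 units apart before and 8.6 after — 2.0 units further apart.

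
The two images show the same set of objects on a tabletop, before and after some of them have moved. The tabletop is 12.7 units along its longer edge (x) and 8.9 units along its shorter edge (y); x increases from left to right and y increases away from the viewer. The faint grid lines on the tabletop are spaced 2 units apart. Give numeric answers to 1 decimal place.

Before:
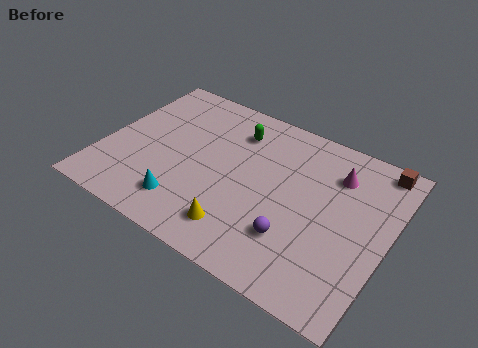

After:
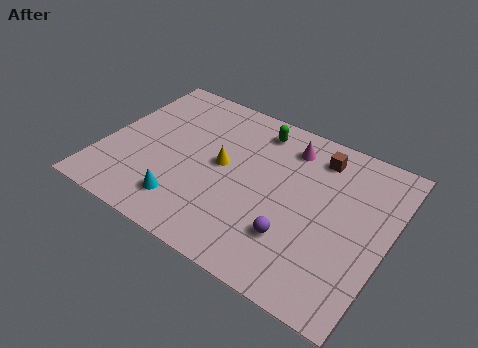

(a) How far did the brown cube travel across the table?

2.7

The brown cube was near (11.8, 8.0) before and (9.2, 7.3) after, so it travelled √(2.6² + 0.7²) ≈ 2.7 units.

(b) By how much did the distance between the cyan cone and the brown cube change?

-2.4

They were about 9.9 units apart before and 7.5 after — 2.4 units closer together.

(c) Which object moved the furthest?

the yellow cone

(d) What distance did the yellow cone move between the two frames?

3.3

The yellow cone moved from about (6.6, 1.7) to (5.3, 4.7), a distance of √(1.3² + 3.0²) ≈ 3.3.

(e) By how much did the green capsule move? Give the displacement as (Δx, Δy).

(0.9, 0.6)

From the two frames, the green capsule sits at roughly (5.5, 6.9) before and (6.4, 7.5) after.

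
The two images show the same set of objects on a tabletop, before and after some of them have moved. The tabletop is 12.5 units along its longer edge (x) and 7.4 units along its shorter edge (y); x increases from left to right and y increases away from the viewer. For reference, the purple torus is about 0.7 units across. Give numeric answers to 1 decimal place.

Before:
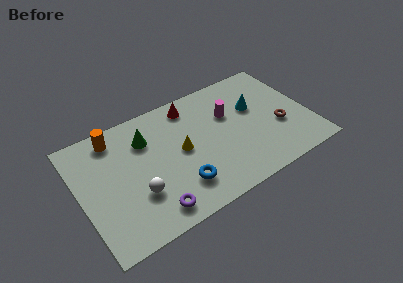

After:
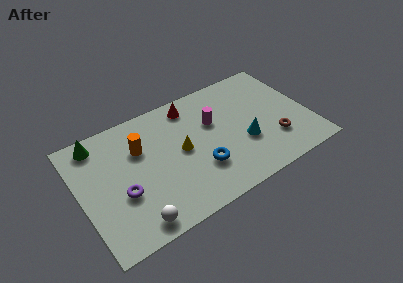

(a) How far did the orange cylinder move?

1.8

The orange cylinder was near (2.2, 6.3) before and (3.4, 5.0) after, so it travelled √(1.2² + 1.3²) ≈ 1.8 units.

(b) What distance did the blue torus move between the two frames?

1.3

From (5.1, 1.8) to (6.3, 2.3), the blue torus covered √(1.2² + 0.5²) ≈ 1.3 units.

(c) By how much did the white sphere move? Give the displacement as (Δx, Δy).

(-0.4, -1.5)

From the two frames, the white sphere sits at roughly (2.9, 2.4) before and (2.5, 0.9) after.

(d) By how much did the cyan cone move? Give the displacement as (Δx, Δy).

(-0.9, -1.9)

The cyan cone started near (9.7, 4.6) and ended near (8.8, 2.7).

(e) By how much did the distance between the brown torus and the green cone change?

+2.6

Before: roughly 7.5 units apart; after: 10.1. That's 2.6 units further apart.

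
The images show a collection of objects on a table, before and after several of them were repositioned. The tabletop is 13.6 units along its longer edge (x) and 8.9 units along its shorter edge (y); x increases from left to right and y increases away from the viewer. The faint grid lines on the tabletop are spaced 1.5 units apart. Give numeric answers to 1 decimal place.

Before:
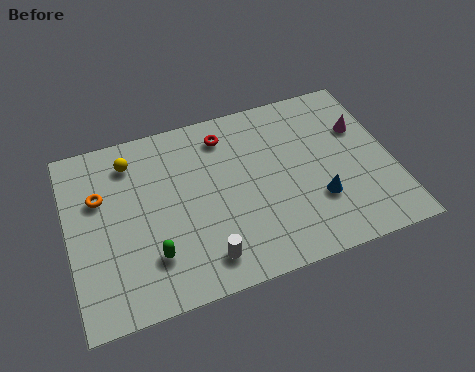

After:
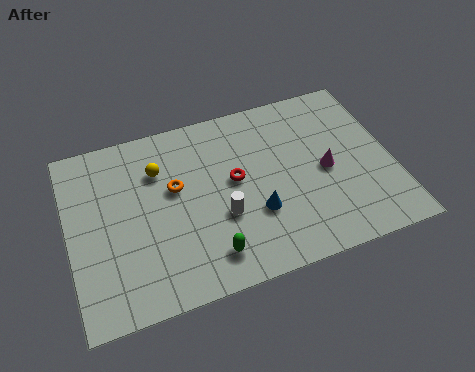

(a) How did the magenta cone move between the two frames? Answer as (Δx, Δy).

(-1.7, -1.7)

From the two frames, the magenta cone sits at roughly (12.5, 5.9) before and (10.8, 4.2) after.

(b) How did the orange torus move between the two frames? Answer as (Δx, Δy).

(3.1, -0.5)

The orange torus started near (1.4, 5.8) and ended near (4.5, 5.3).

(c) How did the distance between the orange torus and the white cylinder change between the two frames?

-3.2

The distance was about 5.9 in the first image and 2.7 in the second, so they moved 3.2 units closer together.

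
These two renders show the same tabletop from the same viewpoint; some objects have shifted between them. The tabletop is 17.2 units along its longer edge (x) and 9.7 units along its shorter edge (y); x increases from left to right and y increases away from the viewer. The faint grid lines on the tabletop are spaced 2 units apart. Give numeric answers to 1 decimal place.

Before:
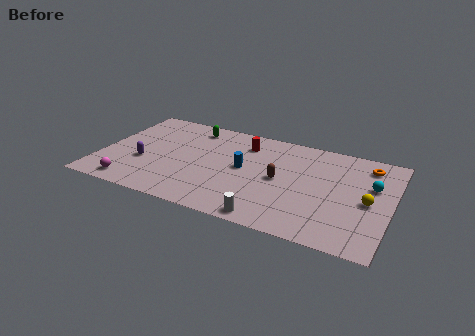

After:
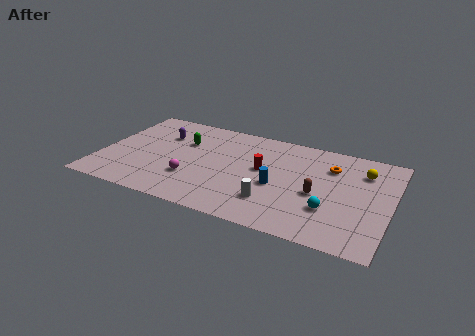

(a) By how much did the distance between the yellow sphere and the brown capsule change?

-1.3

They were about 5.2 units apart before and 3.9 after — 1.3 units closer together.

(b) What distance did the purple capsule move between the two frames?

3.3

From (2.6, 3.6) to (3.3, 6.8), the purple capsule covered √(0.7² + 3.2²) ≈ 3.3 units.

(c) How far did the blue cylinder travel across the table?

2.3

From (8.5, 5.1) to (10.6, 4.1), the blue cylinder covered √(2.1² + 1.0²) ≈ 2.3 units.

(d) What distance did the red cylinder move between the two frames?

2.6

The red cylinder was near (8.3, 7.6) before and (9.6, 5.4) after, so it travelled √(1.3² + 2.2²) ≈ 2.6 units.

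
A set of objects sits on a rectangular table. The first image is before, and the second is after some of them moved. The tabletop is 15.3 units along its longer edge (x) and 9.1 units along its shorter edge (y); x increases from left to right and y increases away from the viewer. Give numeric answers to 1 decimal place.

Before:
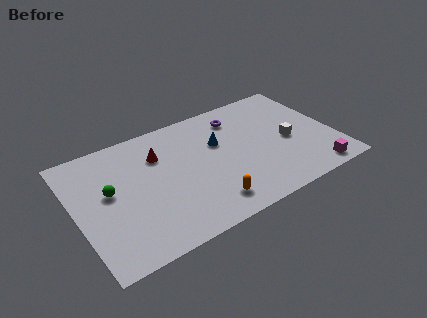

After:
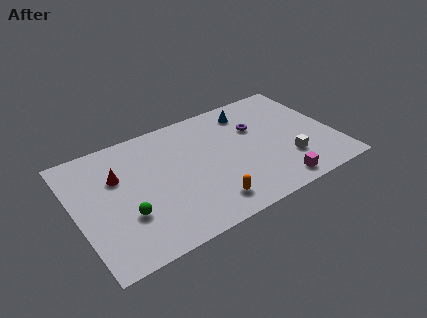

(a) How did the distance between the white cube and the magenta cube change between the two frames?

-1.5

They were about 3.3 units apart before and 1.8 after — 1.5 units closer together.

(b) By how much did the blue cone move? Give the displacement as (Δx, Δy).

(2.1, 1.7)

The blue cone started near (8.6, 5.8) and ended near (10.7, 7.5).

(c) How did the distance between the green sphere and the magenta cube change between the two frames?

-3.5

The distance was about 12.3 in the first image and 8.8 in the second, so they moved 3.5 units closer together.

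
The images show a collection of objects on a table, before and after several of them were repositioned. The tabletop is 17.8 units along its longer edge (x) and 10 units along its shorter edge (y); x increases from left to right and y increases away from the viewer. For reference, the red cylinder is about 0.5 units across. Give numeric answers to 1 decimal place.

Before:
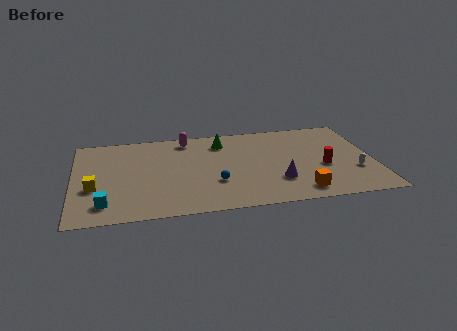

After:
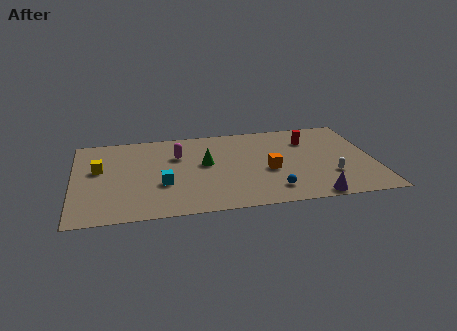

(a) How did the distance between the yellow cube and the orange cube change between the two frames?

-2.1

Before: roughly 12.2 units apart; after: 10.1. That's 2.1 units closer together.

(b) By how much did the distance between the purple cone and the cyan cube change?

-1.1

They were about 10.2 units apart before and 9.1 after — 1.1 units closer together.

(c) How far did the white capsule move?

1.5

From (16.6, 3.3) to (15.1, 3.0), the white capsule covered √(1.5² + 0.3²) ≈ 1.5 units.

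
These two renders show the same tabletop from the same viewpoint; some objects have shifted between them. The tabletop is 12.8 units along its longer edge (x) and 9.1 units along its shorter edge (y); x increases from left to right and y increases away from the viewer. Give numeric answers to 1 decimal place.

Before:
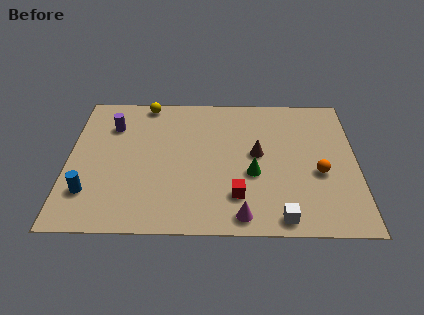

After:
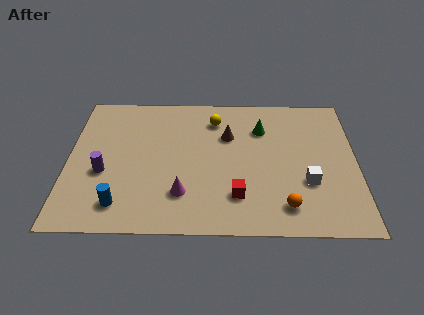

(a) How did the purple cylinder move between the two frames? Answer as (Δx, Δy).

(-0.3, -3.1)

The purple cylinder was at about (1.9, 6.7) and moved to about (1.6, 3.6).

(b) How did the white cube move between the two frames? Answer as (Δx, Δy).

(1.2, 2.2)

The white cube was at about (9.4, 0.9) and moved to about (10.6, 3.1).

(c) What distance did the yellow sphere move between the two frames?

3.3

The yellow sphere was near (3.4, 8.3) before and (6.5, 7.2) after, so it travelled √(3.1² + 1.1²) ≈ 3.3 units.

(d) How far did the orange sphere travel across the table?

2.6

The orange sphere moved from about (11.1, 3.7) to (9.6, 1.6), a distance of √(1.5² + 2.1²) ≈ 2.6.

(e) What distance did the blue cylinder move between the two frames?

1.6

The blue cylinder moved from about (1.0, 2.3) to (2.4, 1.6), a distance of √(1.4² + 0.7²) ≈ 1.6.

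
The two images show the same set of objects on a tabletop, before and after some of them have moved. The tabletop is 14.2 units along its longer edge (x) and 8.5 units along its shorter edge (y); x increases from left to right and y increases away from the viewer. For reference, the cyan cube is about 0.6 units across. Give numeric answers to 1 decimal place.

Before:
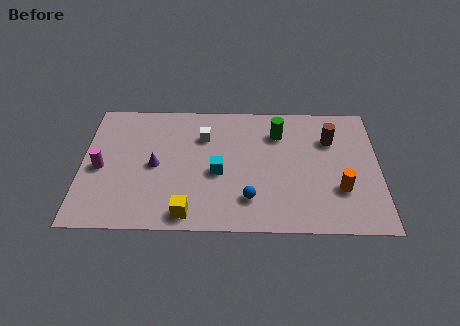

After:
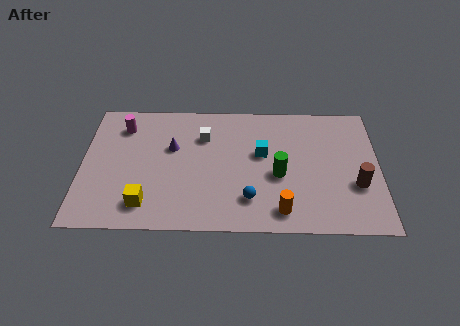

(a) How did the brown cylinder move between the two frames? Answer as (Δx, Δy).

(1.2, -3.0)

The brown cylinder started near (11.9, 6.0) and ended near (13.1, 3.0).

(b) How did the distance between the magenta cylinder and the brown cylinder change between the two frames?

+0.6

The distance was about 11.2 in the first image and 11.8 in the second, so they moved 0.6 units further apart.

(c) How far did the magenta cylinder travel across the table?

3.0

The magenta cylinder was near (0.9, 3.9) before and (1.9, 6.7) after, so it travelled √(1.0² + 2.8²) ≈ 3.0 units.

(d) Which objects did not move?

the blue sphere and the white cube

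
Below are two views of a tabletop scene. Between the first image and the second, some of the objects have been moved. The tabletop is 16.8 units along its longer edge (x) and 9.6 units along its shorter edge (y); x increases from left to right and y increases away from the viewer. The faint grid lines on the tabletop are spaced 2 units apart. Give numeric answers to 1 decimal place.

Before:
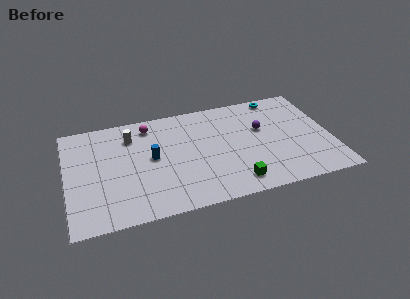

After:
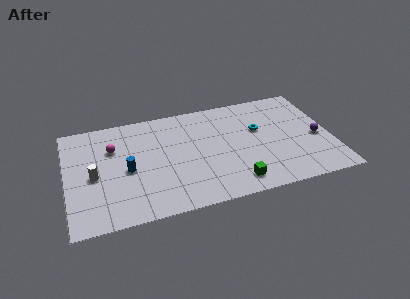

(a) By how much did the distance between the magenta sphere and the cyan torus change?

+0.9

The distance was about 8.4 in the first image and 9.3 in the second, so they moved 0.9 units further apart.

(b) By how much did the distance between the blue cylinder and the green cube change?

+1.0

They were about 6.2 units apart before and 7.2 after — 1.0 units further apart.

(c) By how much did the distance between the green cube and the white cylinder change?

+0.6

Before: roughly 8.6 units apart; after: 9.2. That's 0.6 units further apart.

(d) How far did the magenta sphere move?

2.8

The magenta sphere was near (5.4, 8.1) before and (3.0, 6.6) after, so it travelled √(2.4² + 1.5²) ≈ 2.8 units.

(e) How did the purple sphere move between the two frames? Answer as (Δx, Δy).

(3.4, -1.7)

The purple sphere was at about (12.5, 5.9) and moved to about (15.9, 4.2).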